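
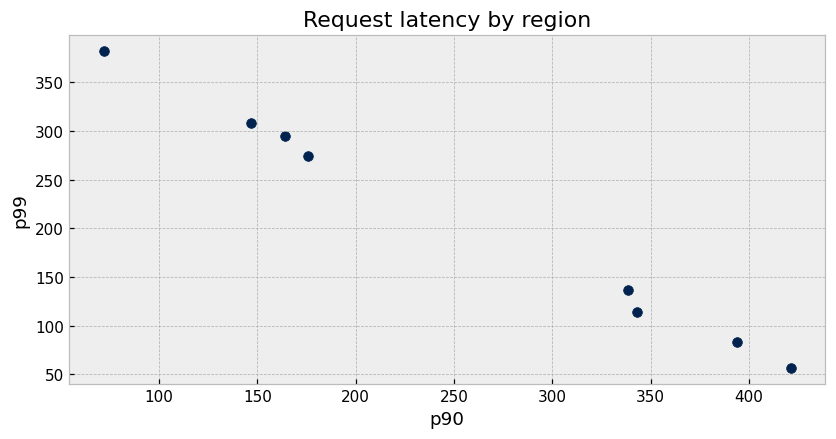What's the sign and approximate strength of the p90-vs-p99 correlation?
negative, strong

Points are negatively correlated; strong (|r| ≈ 1.0).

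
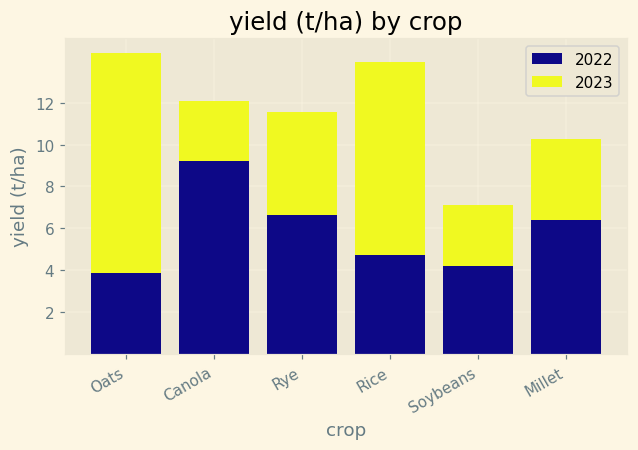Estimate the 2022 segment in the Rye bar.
2022 top ≈ 6, bottom ≈ 0; segment ≈ 6.

≈ 6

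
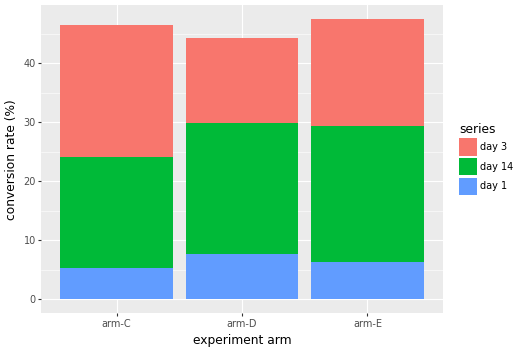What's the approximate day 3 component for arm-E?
day 3 top ≈ 45, bottom ≈ 30; segment ≈ 15.

≈ 15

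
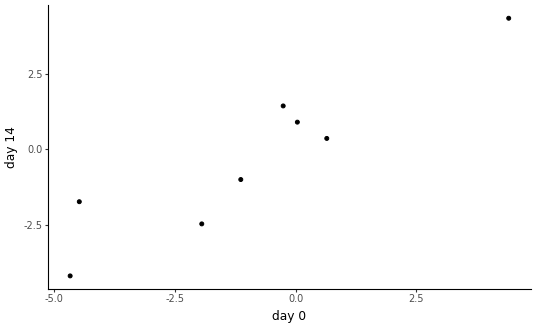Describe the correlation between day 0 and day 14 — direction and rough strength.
positive, strong

Points are positively correlated; strong (|r| ≈ 0.9).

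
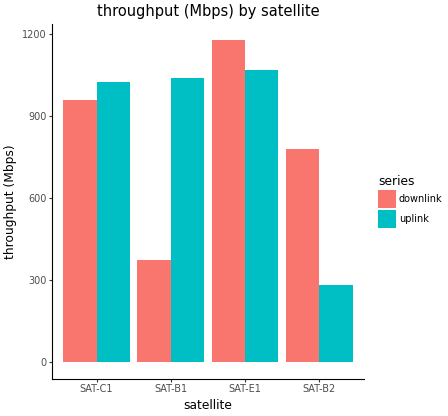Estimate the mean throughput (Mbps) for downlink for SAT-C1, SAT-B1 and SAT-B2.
(1000 + 400 + 800) / 3 ≈ 733.

≈ 733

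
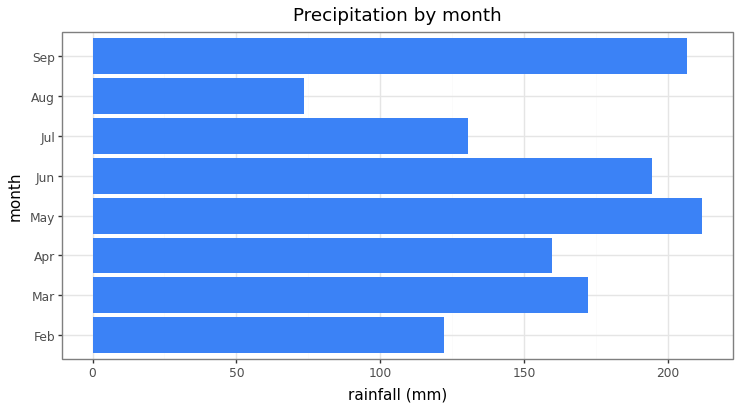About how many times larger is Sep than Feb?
≈ 1.67×

Sep ≈ 200, Feb ≈ 120; 200/120 ≈ 1.67.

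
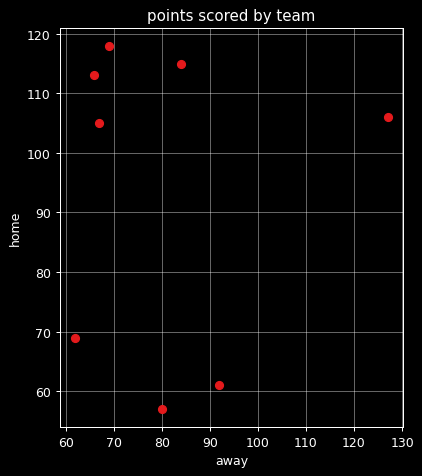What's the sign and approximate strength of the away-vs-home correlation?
Points are roughly uncorrelated; weak (|r| ≈ 0.0).

no clear correlation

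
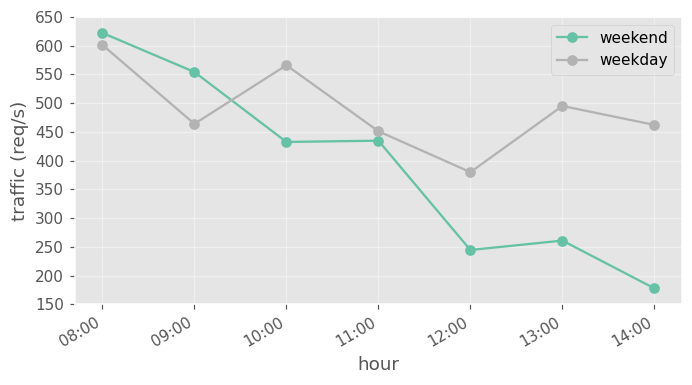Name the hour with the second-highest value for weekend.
Top 3 for weekend: 08:00 ≈ 600, 09:00 ≈ 550, 11:00 ≈ 450.

09:00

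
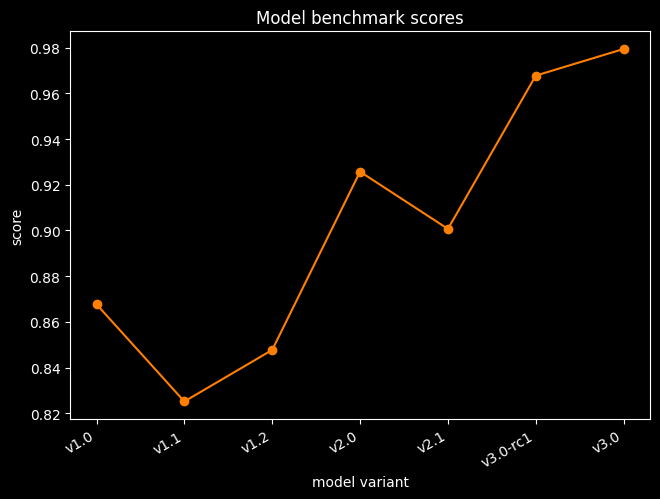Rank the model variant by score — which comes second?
v3.0-rc1

Top 3: v3.0 ≈ 0.98, v3.0-rc1 ≈ 0.96, v2.0 ≈ 0.92.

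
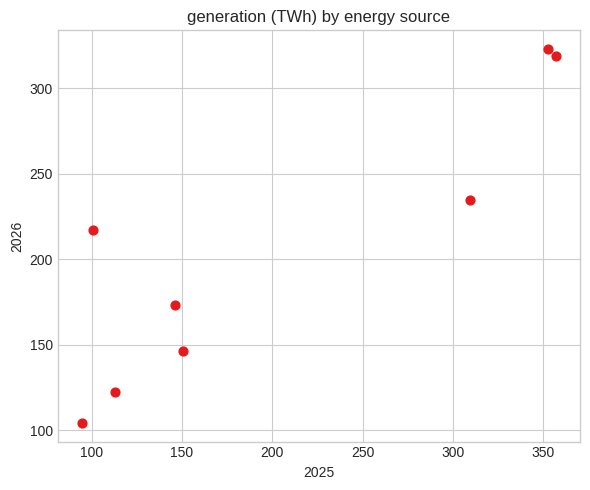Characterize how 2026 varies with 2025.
positive, strong

Points are positively correlated; strong (|r| ≈ 0.9).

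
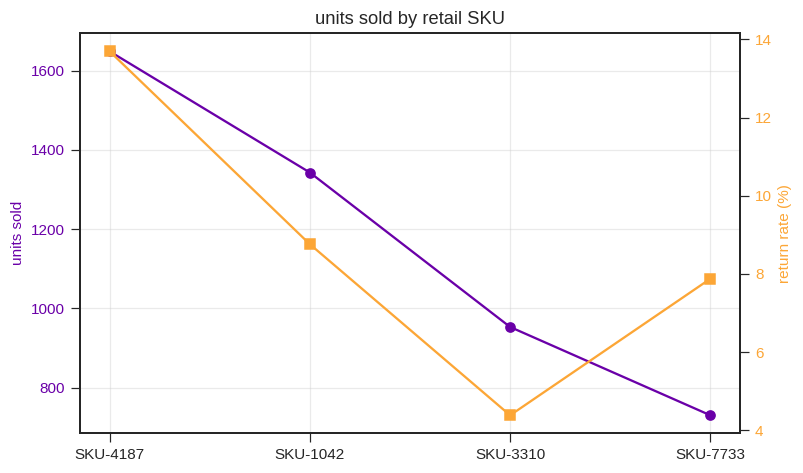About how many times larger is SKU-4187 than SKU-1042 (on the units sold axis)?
≈ 1.23×

SKU-4187 ≈ 1600, SKU-1042 ≈ 1300; 1600/1300 ≈ 1.23.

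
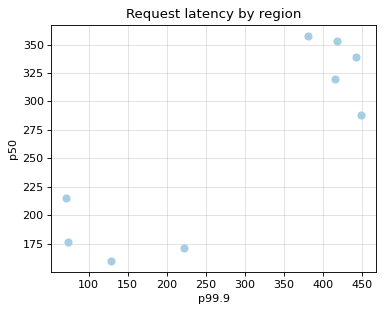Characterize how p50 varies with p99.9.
Points are positively correlated; strong (|r| ≈ 0.9).

positive, strong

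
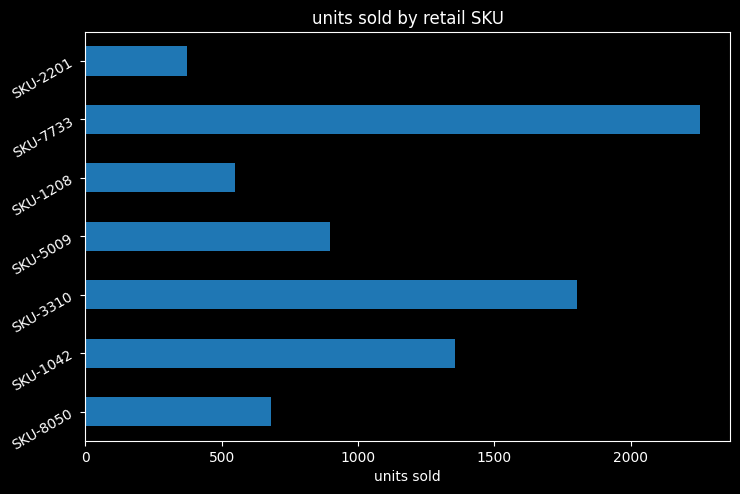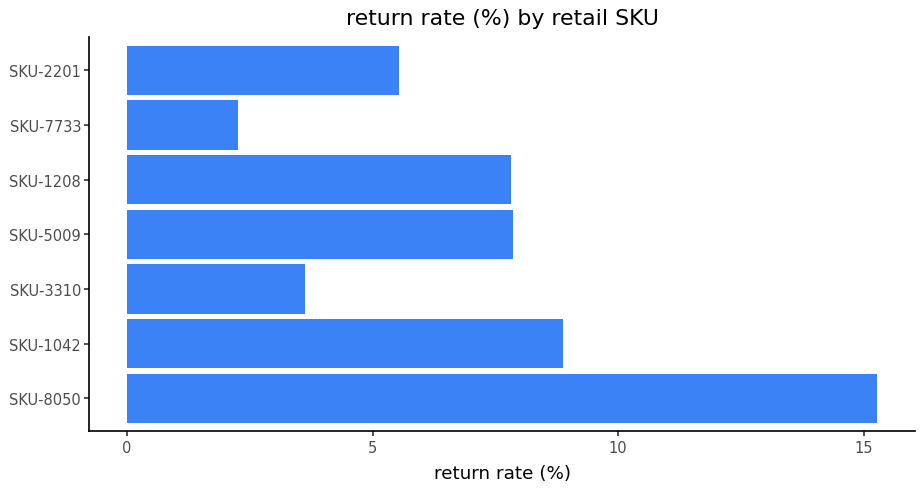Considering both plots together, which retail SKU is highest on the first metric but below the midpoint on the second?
Chart 2 median return rate (%) ≈ 8; below-median retail SKUs: SKU-3310, SKU-7733, SKU-2201. Among those, SKU-7733 has the highest units sold (≈ 2500).

SKU-7733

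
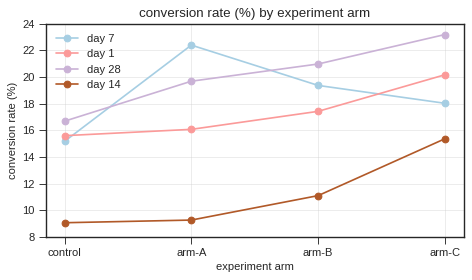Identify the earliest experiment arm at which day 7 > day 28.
arm-A

control: day 7 ≈ 16 vs day 28 ≈ 16 (not yet); arm-A: day 7 ≈ 22 vs day 28 ≈ 20 (first crossover).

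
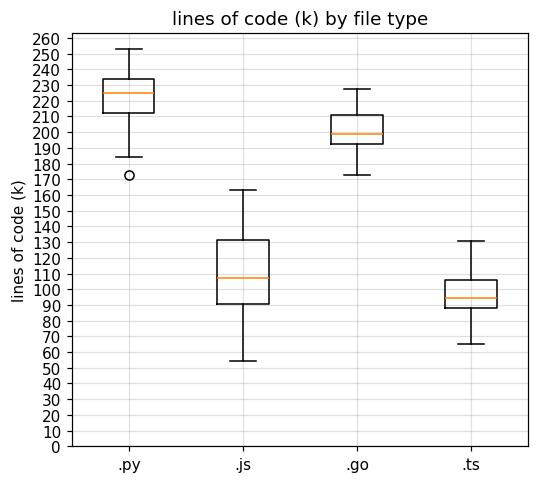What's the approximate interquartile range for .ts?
Q3 ≈ 110, Q1 ≈ 90; IQR ≈ 20.

≈ 20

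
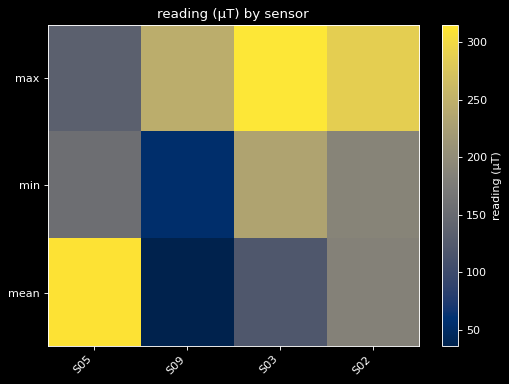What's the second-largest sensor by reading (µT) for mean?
Top 3 for mean: S05 ≈ 300, S02 ≈ 175, S03 ≈ 125.

S02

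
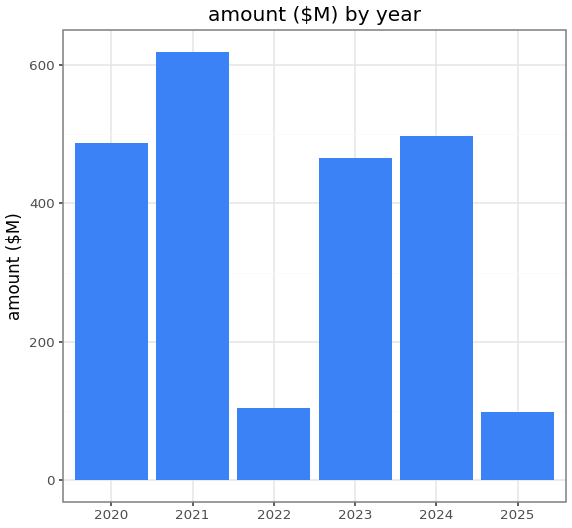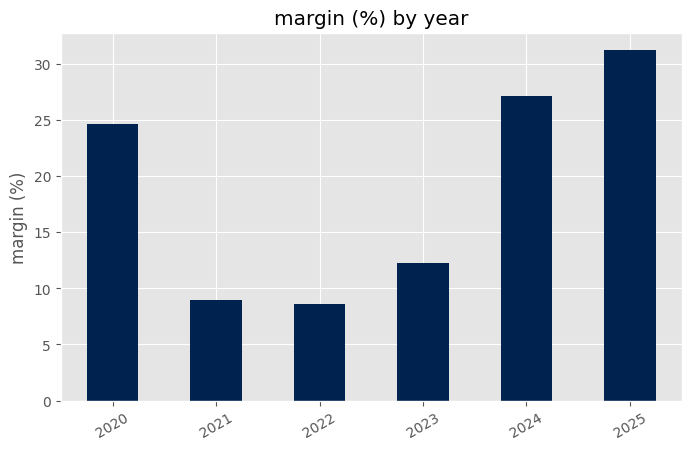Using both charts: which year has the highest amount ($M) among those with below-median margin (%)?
Chart 2 median margin (%) ≈ 20; below-median years: 2021, 2022, 2023. Among those, 2021 has the highest amount ($M) (≈ 600).

2021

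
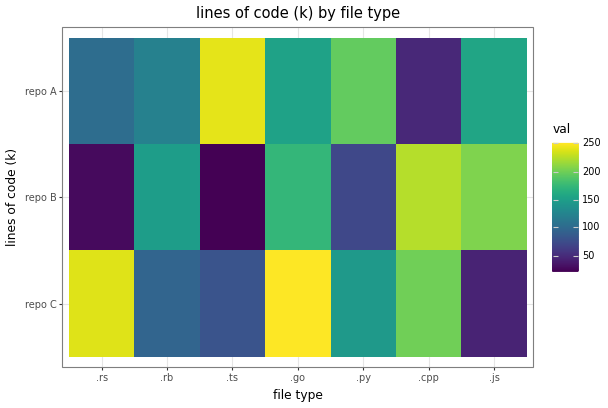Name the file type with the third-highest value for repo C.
Top 4 for repo C: .go ≈ 260, .rs ≈ 240, .cpp ≈ 200, .py ≈ 140.

.cpp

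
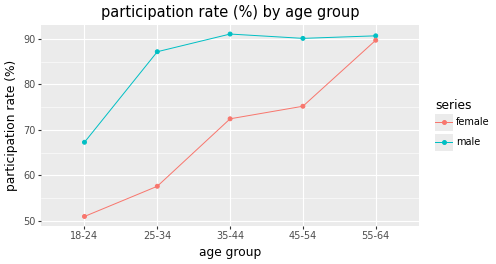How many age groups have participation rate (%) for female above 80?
1

Above 80: 55-64.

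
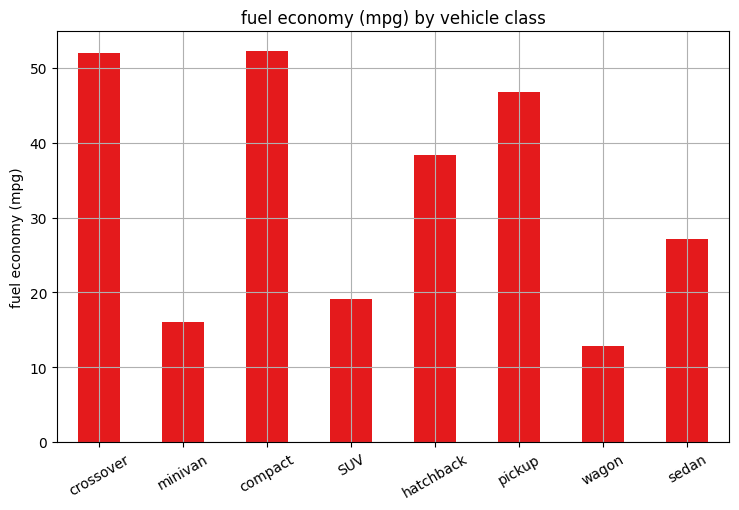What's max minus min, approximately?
≈ 35

Max compact ≈ 50, min wagon ≈ 15; range ≈ 35.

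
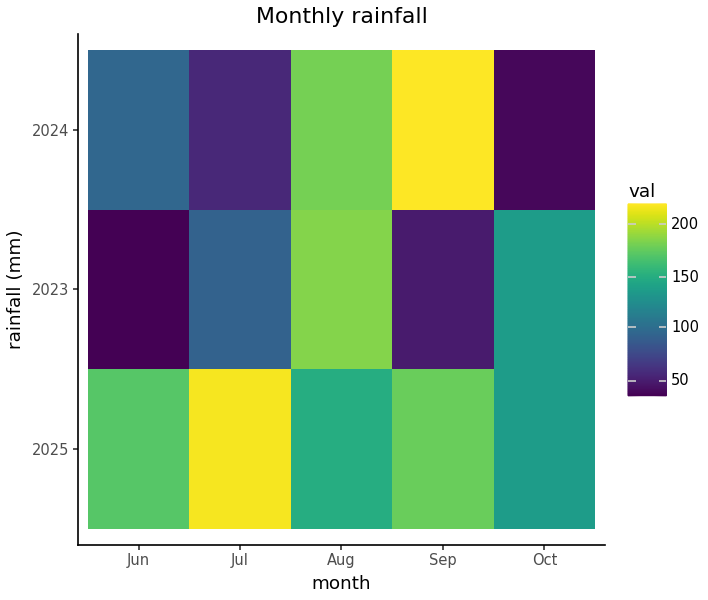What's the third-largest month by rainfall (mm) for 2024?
Top 4 for 2024: Sep ≈ 220, Aug ≈ 180, Jun ≈ 100, Jul ≈ 60.

Jun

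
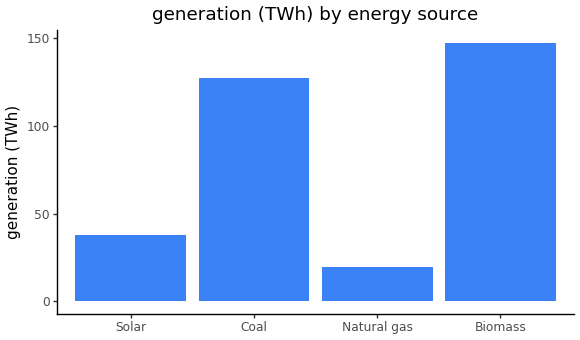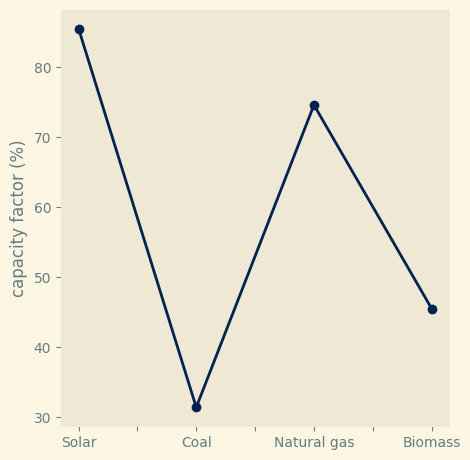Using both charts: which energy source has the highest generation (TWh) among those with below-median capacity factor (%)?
Chart 2 median capacity factor (%) ≈ 60; below-median energy sources: Coal, Biomass. Among those, Biomass has the highest generation (TWh) (≈ 140).

Biomass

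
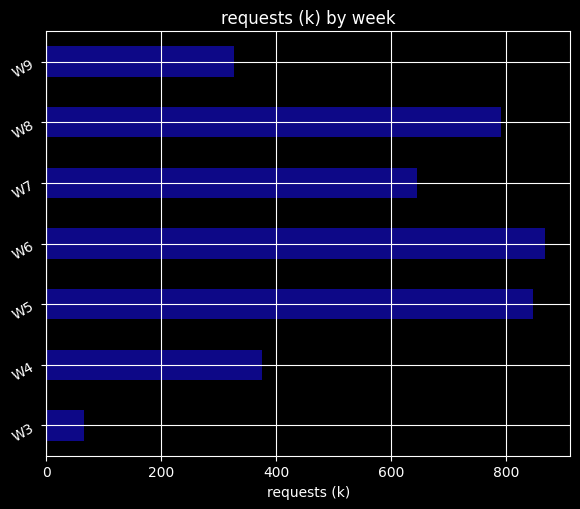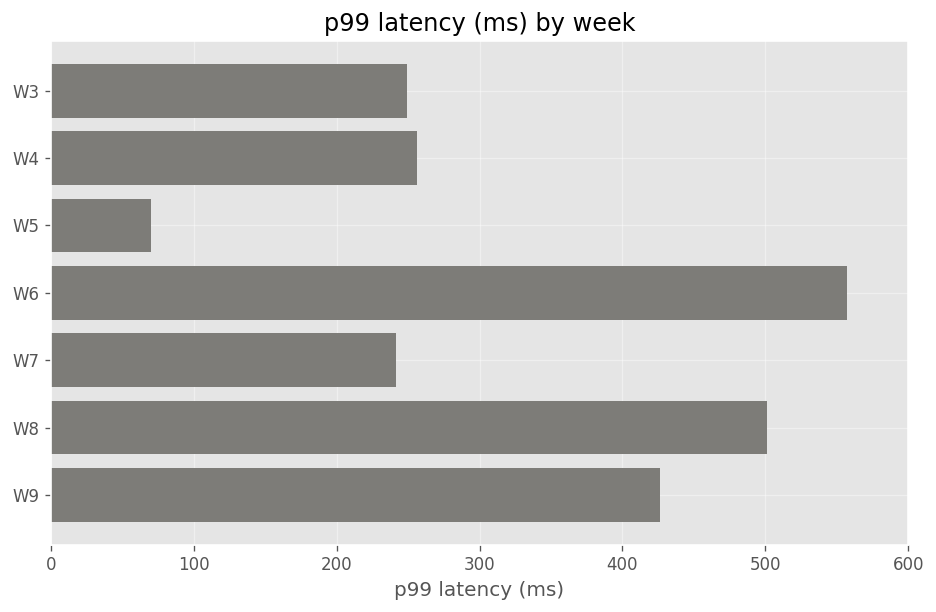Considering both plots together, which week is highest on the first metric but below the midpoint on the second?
W5

Chart 2 median p99 latency (ms) ≈ 300; below-median weeks: W3, W5, W7. Among those, W5 has the highest requests (k) (≈ 800).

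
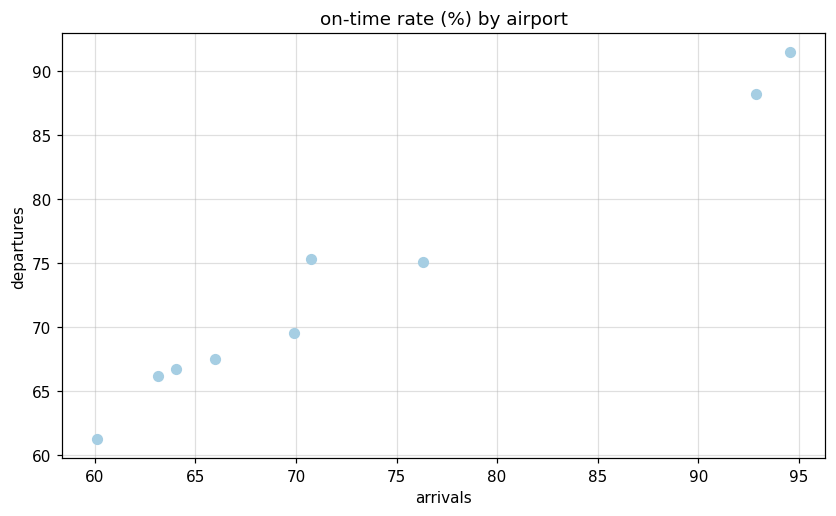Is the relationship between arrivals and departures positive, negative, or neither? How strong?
positive, strong

Points are positively correlated; strong (|r| ≈ 1.0).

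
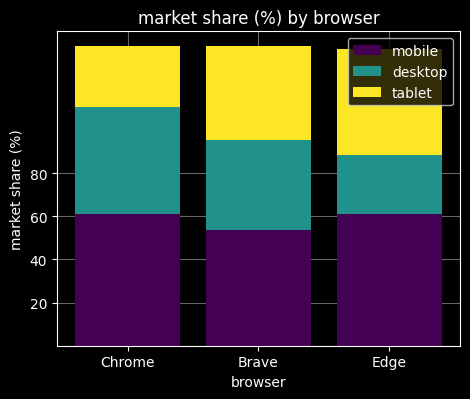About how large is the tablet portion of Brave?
≈ 40

tablet top ≈ 140, bottom ≈ 100; segment ≈ 40.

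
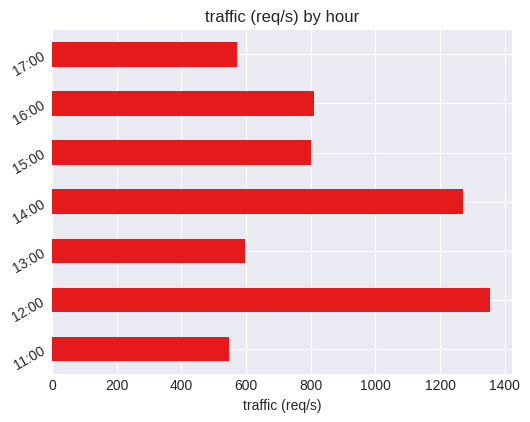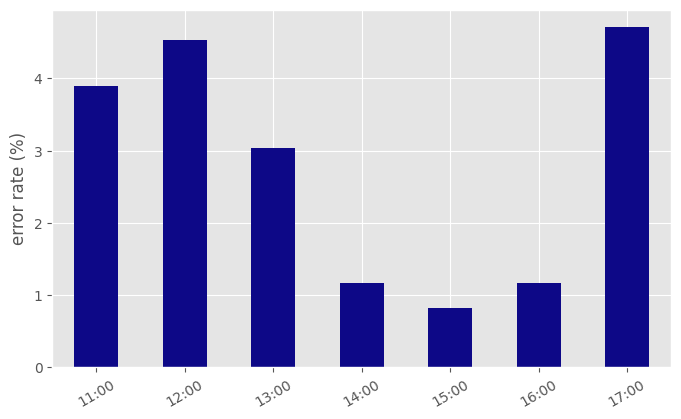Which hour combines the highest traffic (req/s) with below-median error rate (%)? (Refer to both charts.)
Chart 2 median error rate (%) ≈ 3; below-median hours: 14:00, 15:00, 16:00. Among those, 14:00 has the highest traffic (req/s) (≈ 1200).

14:00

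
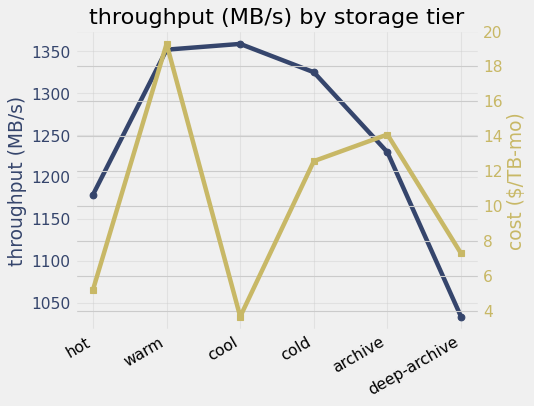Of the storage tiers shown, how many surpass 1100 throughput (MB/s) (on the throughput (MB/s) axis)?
5

Above 1100: hot, warm, cool, cold, archive.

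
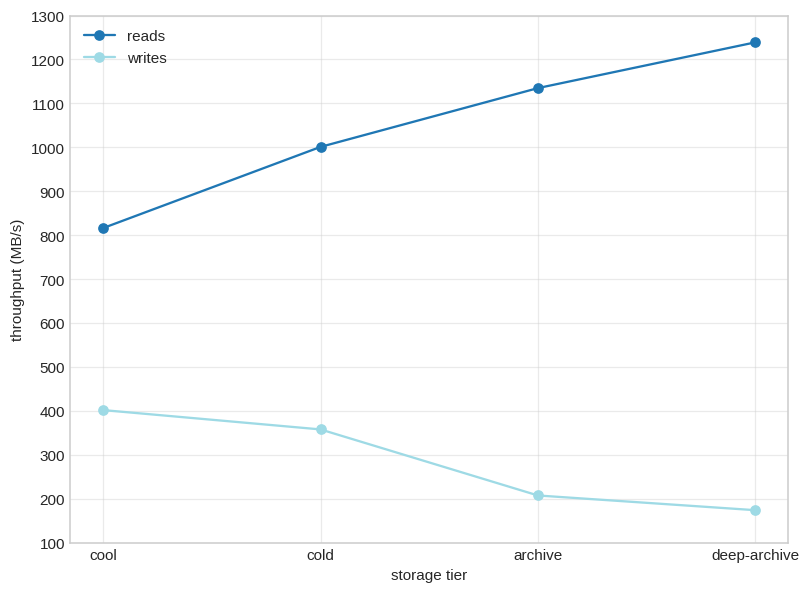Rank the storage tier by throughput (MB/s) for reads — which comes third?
Top 4 for reads: deep-archive ≈ 1200, archive ≈ 1100, cold ≈ 1000, cool ≈ 800.

cold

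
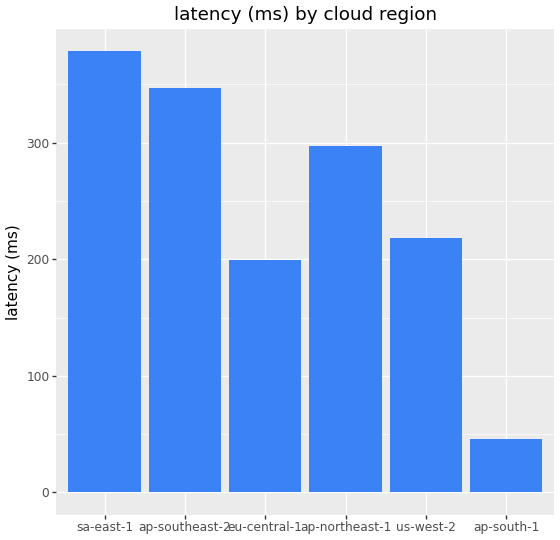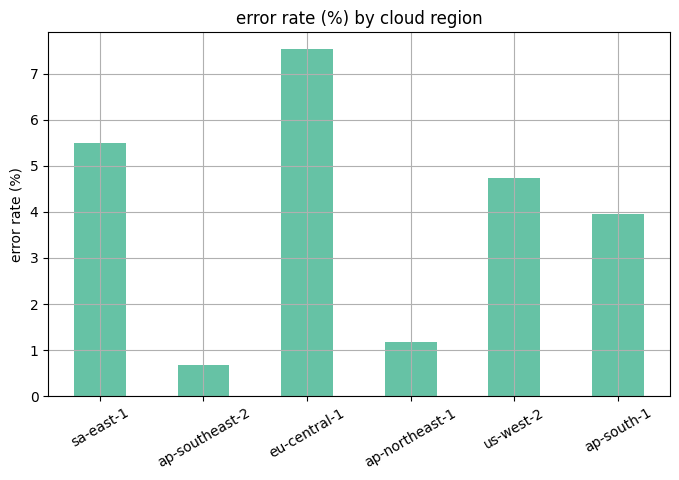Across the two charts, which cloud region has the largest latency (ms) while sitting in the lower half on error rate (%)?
ap-southeast-2

Chart 2 median error rate (%) ≈ 4; below-median cloud regions: ap-southeast-2, ap-northeast-1, ap-south-1. Among those, ap-southeast-2 has the highest latency (ms) (≈ 350).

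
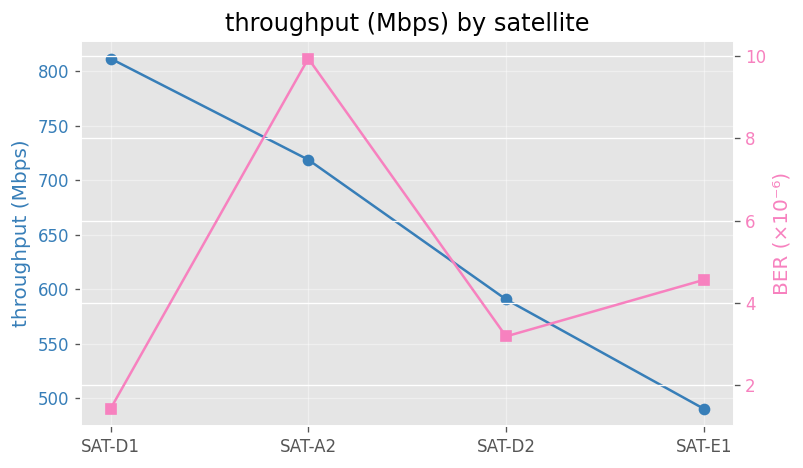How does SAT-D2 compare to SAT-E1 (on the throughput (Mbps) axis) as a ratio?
≈ 1.2×

SAT-D2 ≈ 600, SAT-E1 ≈ 500; 600/500 ≈ 1.2.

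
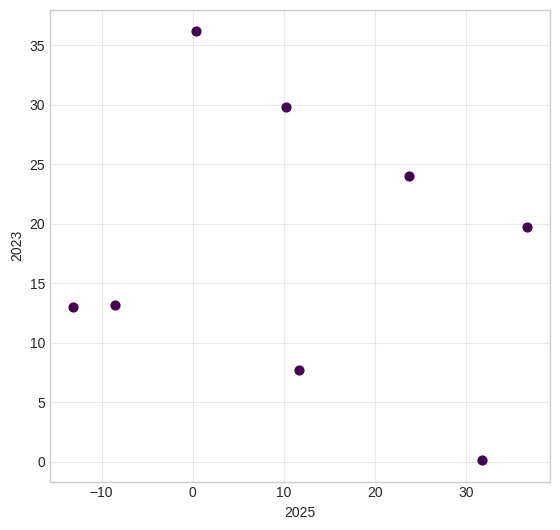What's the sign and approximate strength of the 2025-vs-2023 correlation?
no clear correlation

Points are roughly uncorrelated; weak (|r| ≈ 0.2).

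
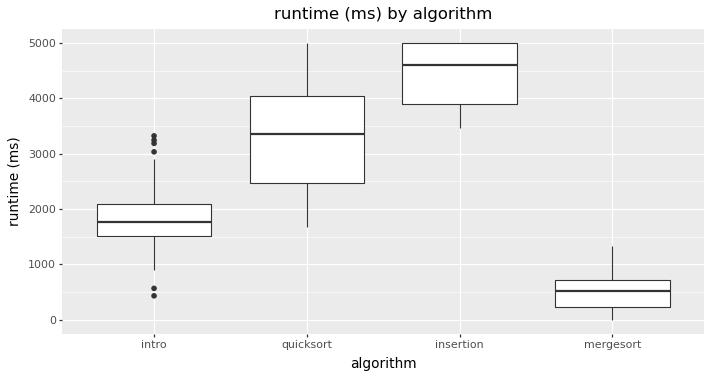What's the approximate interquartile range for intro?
≈ 500

Q3 ≈ 2000, Q1 ≈ 1500; IQR ≈ 500.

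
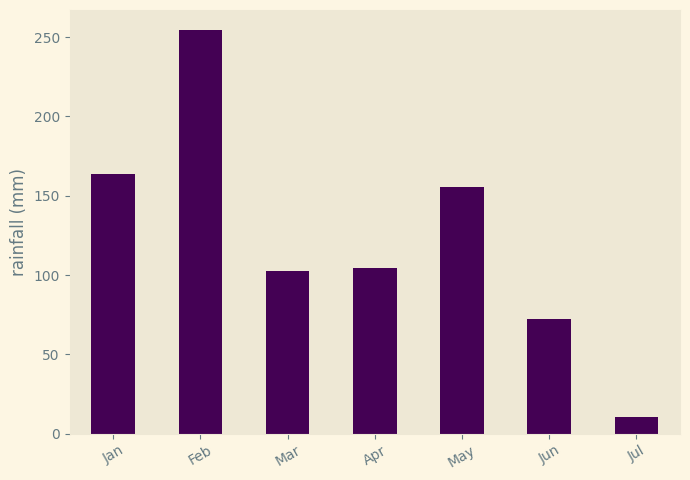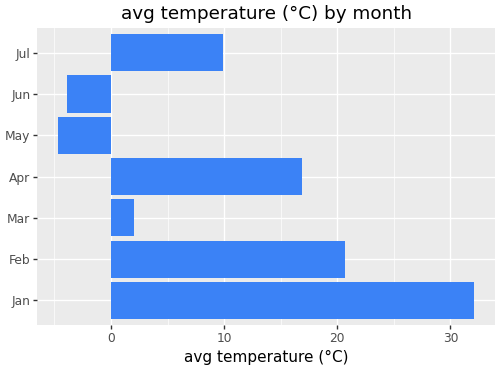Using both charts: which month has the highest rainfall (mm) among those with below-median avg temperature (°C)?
Chart 2 median avg temperature (°C) ≈ 10; below-median months: Mar, May, Jun. Among those, May has the highest rainfall (mm) (≈ 150).

May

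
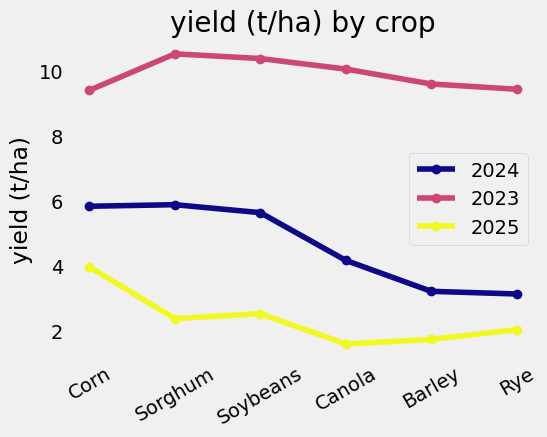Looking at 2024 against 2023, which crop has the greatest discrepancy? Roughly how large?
Barley, ≈ 7 t/ha

Barley: 2024 ≈ 3, 2023 ≈ 10 → gap ≈ 7. Next-largest (Rye) is only ≈ 6.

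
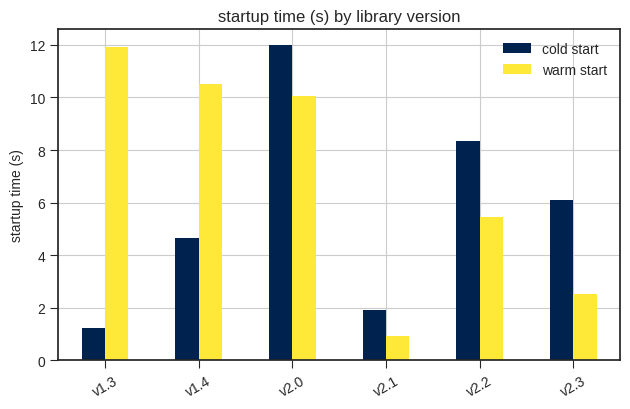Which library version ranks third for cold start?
v2.3

Top 4 for cold start: v2.0 ≈ 12, v2.2 ≈ 8, v2.3 ≈ 6, v1.4 ≈ 5.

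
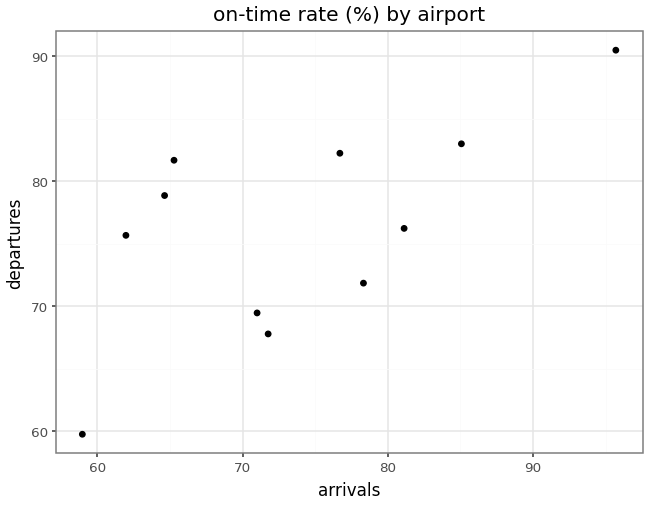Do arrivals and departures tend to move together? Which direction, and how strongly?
Points are positively correlated; moderate (|r| ≈ 0.6).

positive, moderate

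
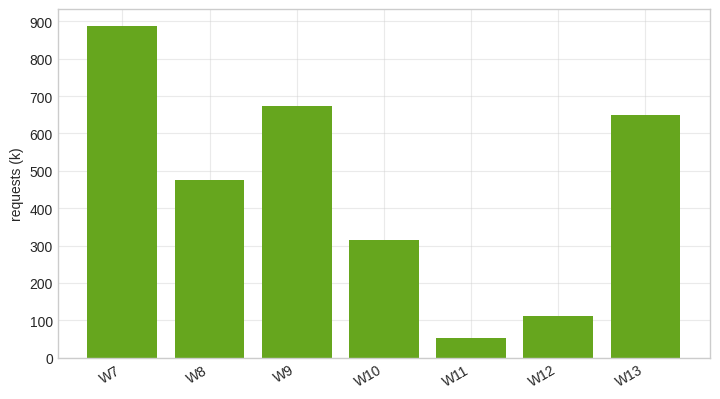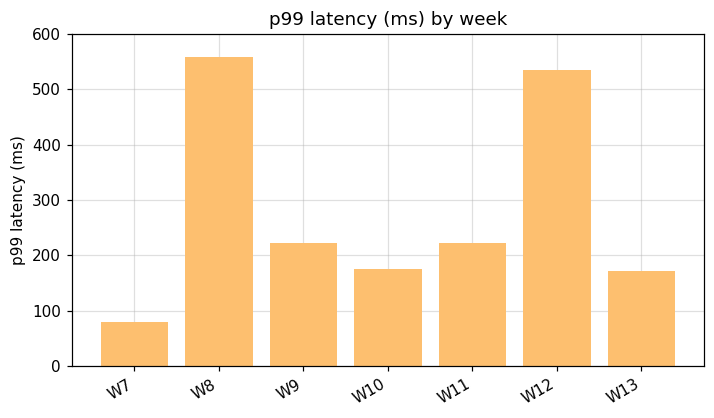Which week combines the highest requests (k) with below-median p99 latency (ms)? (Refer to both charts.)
Chart 2 median p99 latency (ms) ≈ 200; below-median weeks: W7, W10, W13. Among those, W7 has the highest requests (k) (≈ 900).

W7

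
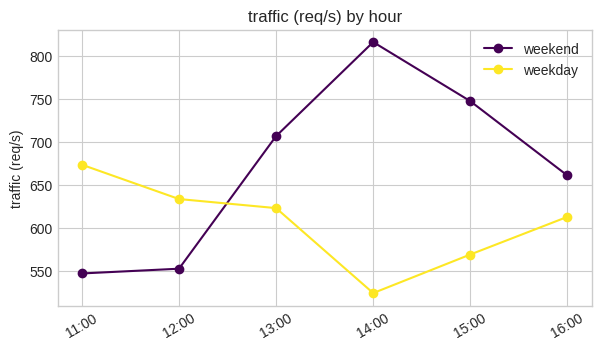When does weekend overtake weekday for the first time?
12:00: weekend ≈ 550 vs weekday ≈ 625 (not yet); 13:00: weekend ≈ 700 vs weekday ≈ 625 (first crossover).

13:00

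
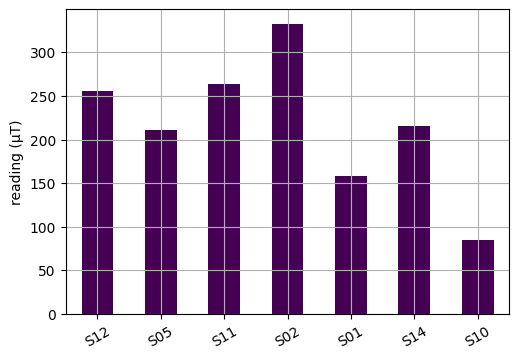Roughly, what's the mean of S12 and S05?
≈ 225

(250 + 200) / 2 ≈ 225.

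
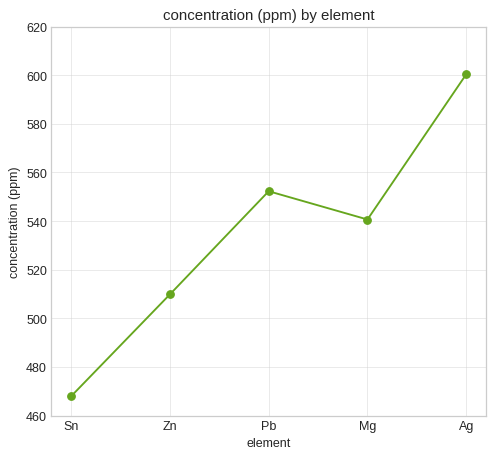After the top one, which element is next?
Pb

Top 3: Ag ≈ 600, Pb ≈ 560, Mg ≈ 540.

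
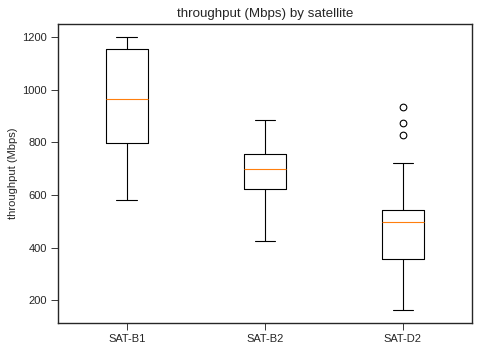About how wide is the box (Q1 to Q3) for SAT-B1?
≈ 350

Q3 ≈ 1150, Q1 ≈ 800; IQR ≈ 350.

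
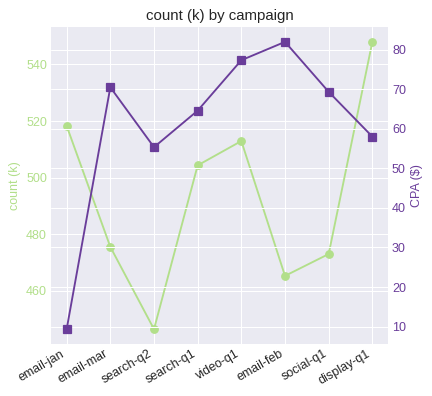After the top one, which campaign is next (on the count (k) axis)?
Top 3 (on the count (k) axis): display-q1 ≈ 550, email-jan ≈ 520, video-q1 ≈ 510.

email-jan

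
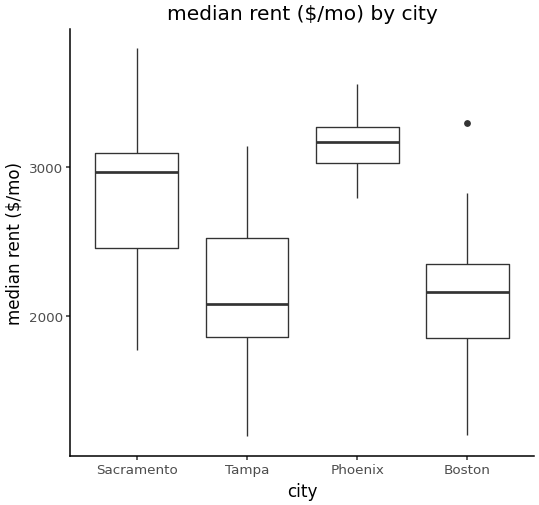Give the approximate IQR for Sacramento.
≈ 600

Q3 ≈ 3100, Q1 ≈ 2500; IQR ≈ 600.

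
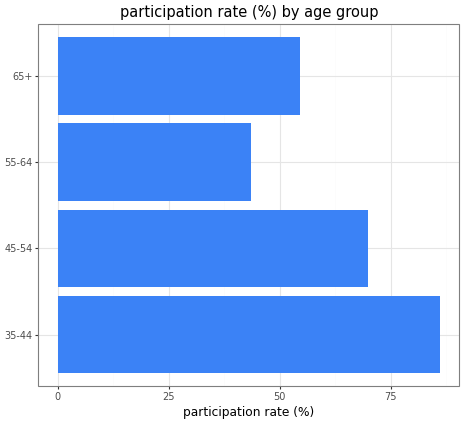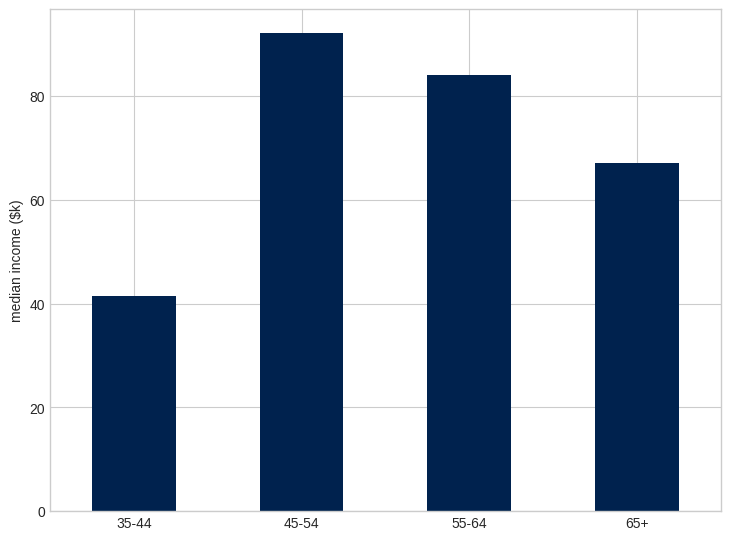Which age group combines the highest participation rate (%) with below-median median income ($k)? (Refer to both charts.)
35-44

Chart 2 median median income ($k) ≈ 80; below-median age groups: 35-44, 65+. Among those, 35-44 has the highest participation rate (%) (≈ 90).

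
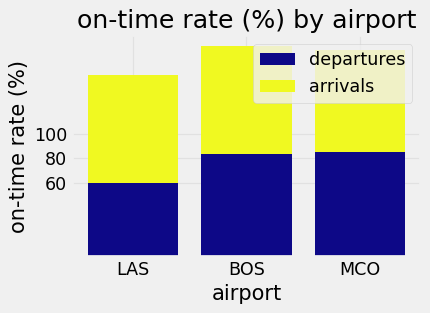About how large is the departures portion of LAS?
departures top ≈ 60, bottom ≈ 0; segment ≈ 60.

≈ 60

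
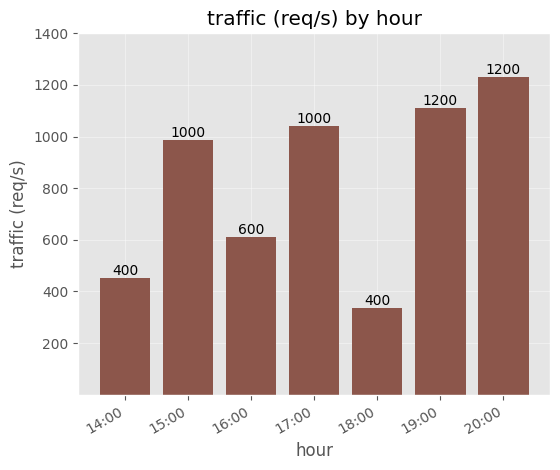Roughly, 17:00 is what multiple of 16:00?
17:00 ≈ 1000, 16:00 ≈ 600; 1000/600 ≈ 1.67.

≈ 1.67×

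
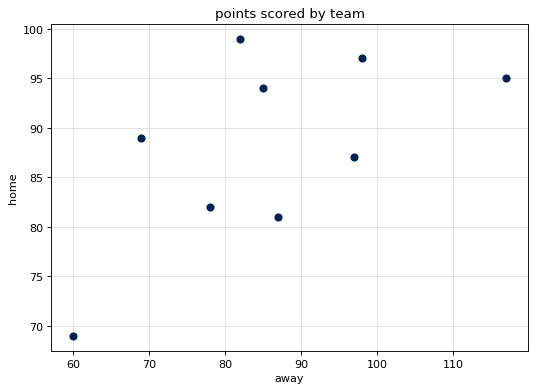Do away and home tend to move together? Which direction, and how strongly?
positive, moderate

Points are positively correlated; moderate (|r| ≈ 0.6).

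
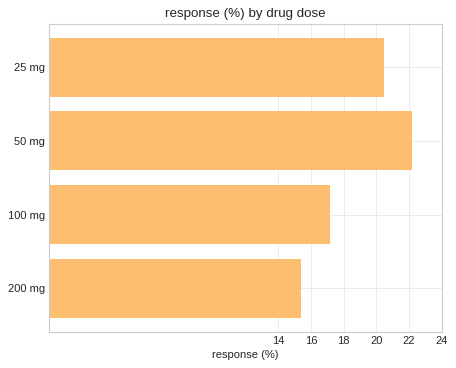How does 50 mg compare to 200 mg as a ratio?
50 mg ≈ 22, 200 mg ≈ 16; 22/16 ≈ 1.38.

≈ 1.38×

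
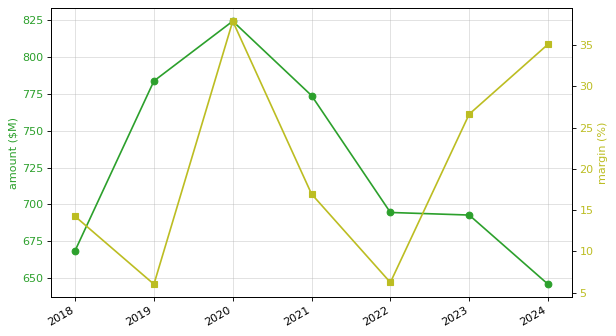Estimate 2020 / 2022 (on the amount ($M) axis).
2020 ≈ 820, 2022 ≈ 700; 820/700 ≈ 1.17.

≈ 1.17×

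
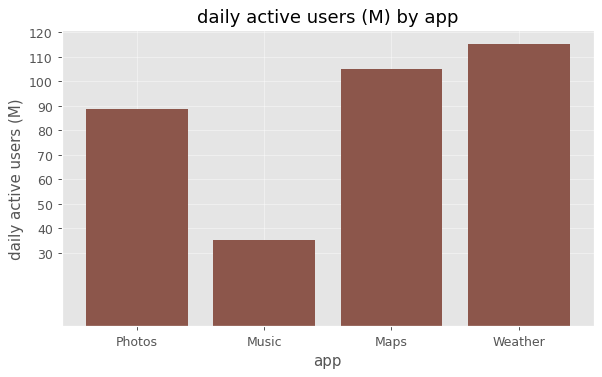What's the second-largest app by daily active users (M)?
Top 3: Weather ≈ 120, Maps ≈ 110, Photos ≈ 90.

Maps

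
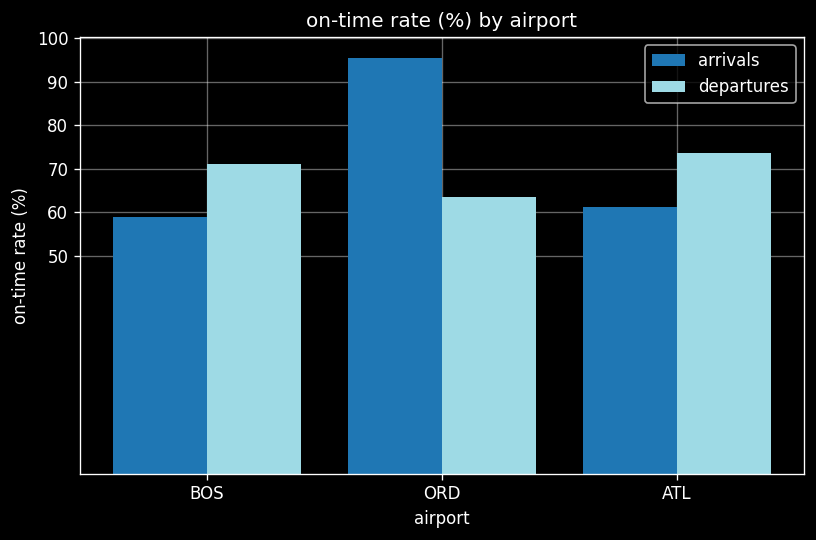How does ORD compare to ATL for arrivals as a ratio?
≈ 1.67×

ORD ≈ 100, ATL ≈ 60; 100/60 ≈ 1.67.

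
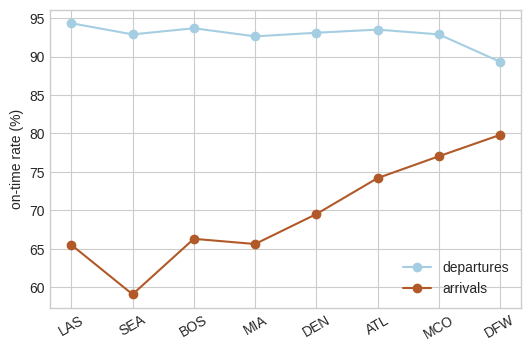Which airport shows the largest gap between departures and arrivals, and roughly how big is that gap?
SEA: departures ≈ 95, arrivals ≈ 60 → gap ≈ 35. Next-largest (LAS) is only ≈ 30.

SEA, ≈ 35 %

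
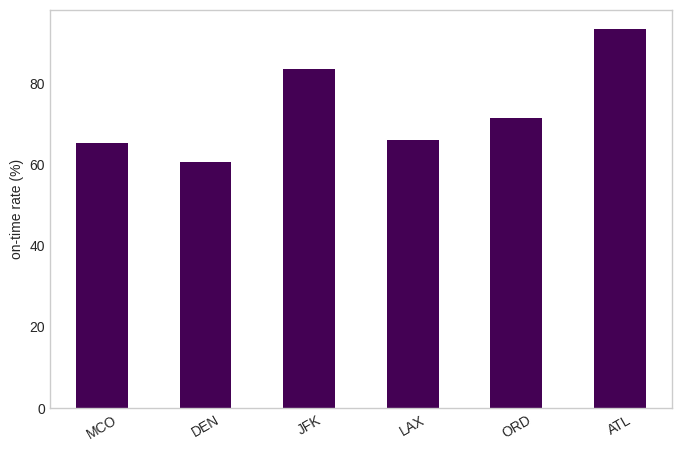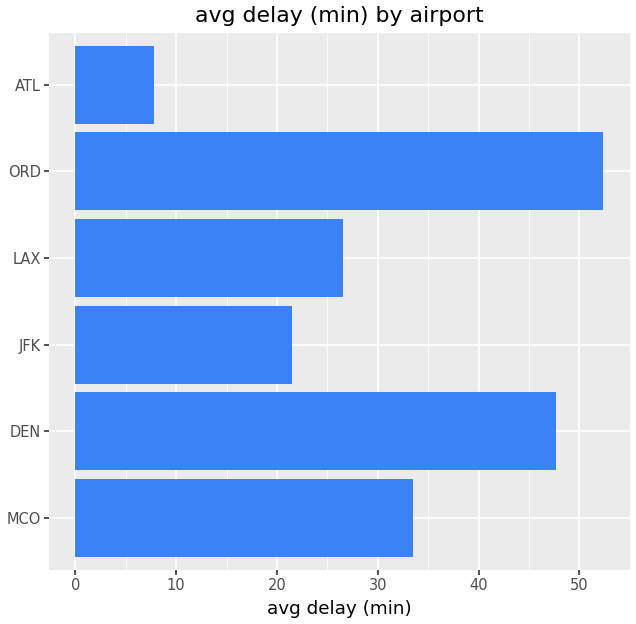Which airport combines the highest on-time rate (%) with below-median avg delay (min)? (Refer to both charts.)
Chart 2 median avg delay (min) ≈ 30; below-median airports: JFK, LAX, ATL. Among those, ATL has the highest on-time rate (%) (≈ 90).

ATL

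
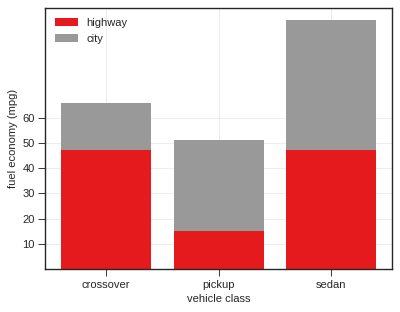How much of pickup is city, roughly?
city top ≈ 50, bottom ≈ 20; segment ≈ 30.

≈ 30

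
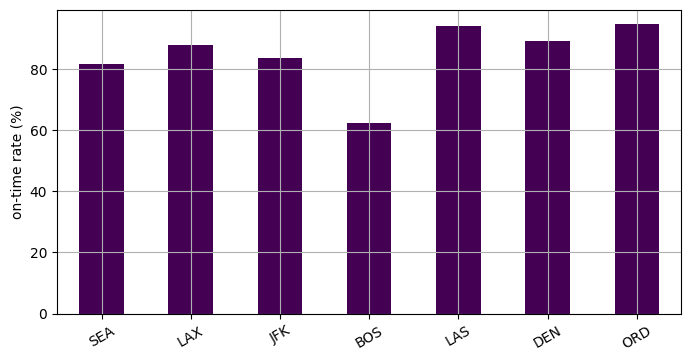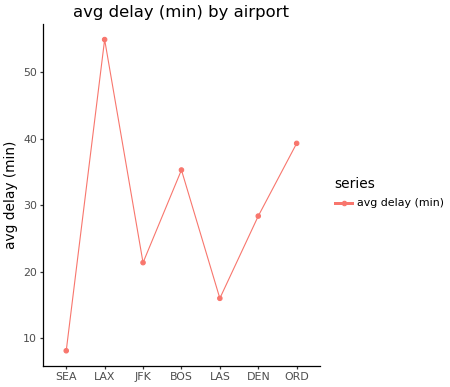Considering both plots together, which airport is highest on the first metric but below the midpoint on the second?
LAS

Chart 2 median avg delay (min) ≈ 30; below-median airports: SEA, JFK, LAS. Among those, LAS has the highest on-time rate (%) (≈ 90).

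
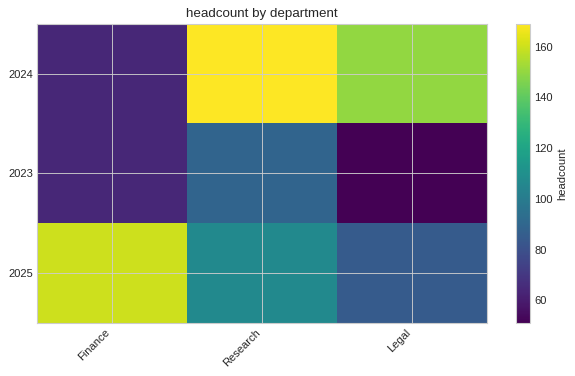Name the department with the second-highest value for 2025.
Research

Top 3 for 2025: Finance ≈ 160, Research ≈ 110, Legal ≈ 80.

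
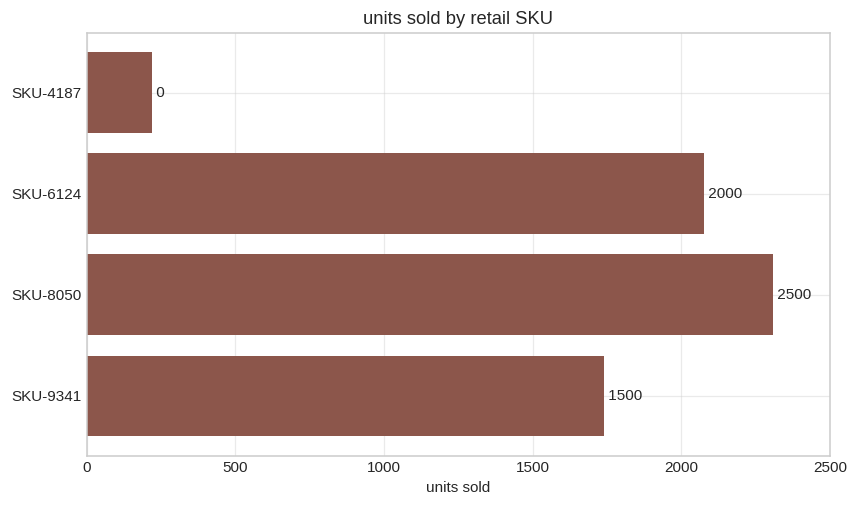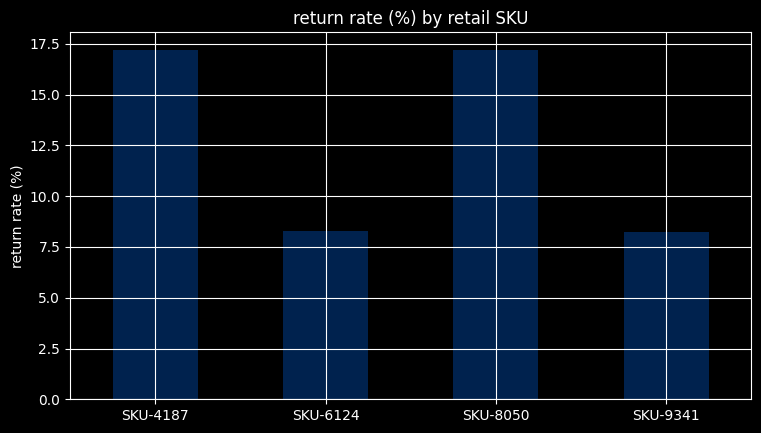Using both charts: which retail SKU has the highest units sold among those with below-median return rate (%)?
Chart 2 median return rate (%) ≈ 12; below-median retail SKUs: SKU-6124, SKU-9341. Among those, SKU-6124 has the highest units sold (≈ 2000).

SKU-6124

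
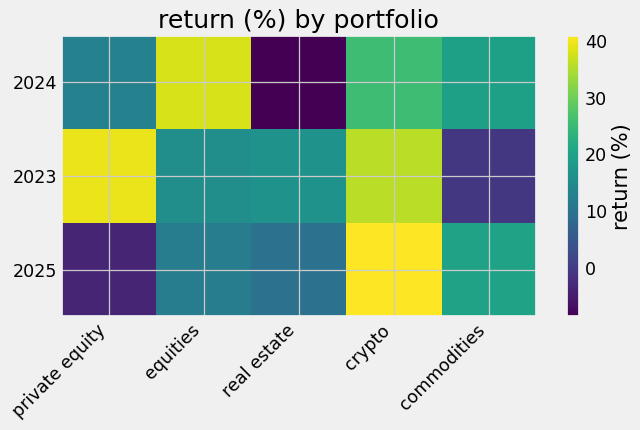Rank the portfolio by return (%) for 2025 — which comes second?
Top 3 for 2025: crypto ≈ 40, commodities ≈ 20, equities ≈ 10.

commodities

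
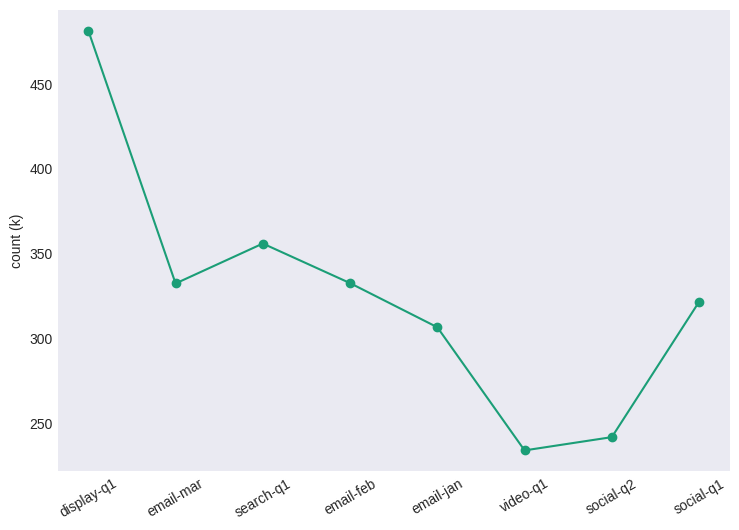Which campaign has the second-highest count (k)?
search-q1

Top 3: display-q1 ≈ 475, search-q1 ≈ 350, email-feb ≈ 325.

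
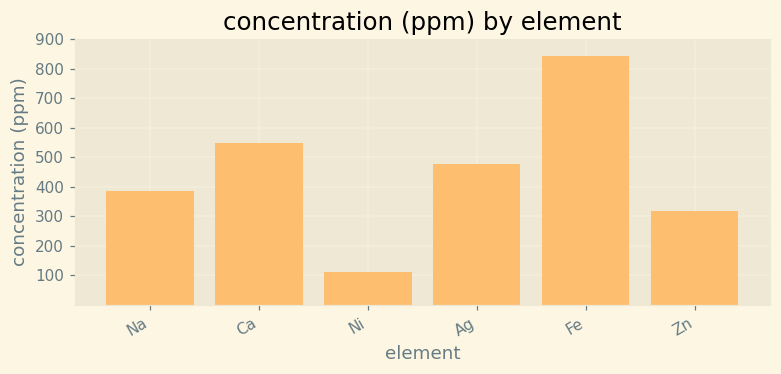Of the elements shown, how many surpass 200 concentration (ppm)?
5

Above 200: Na, Ca, Ag, Fe, Zn.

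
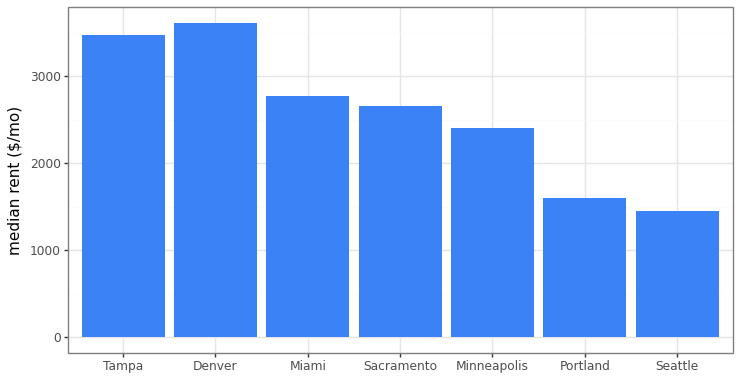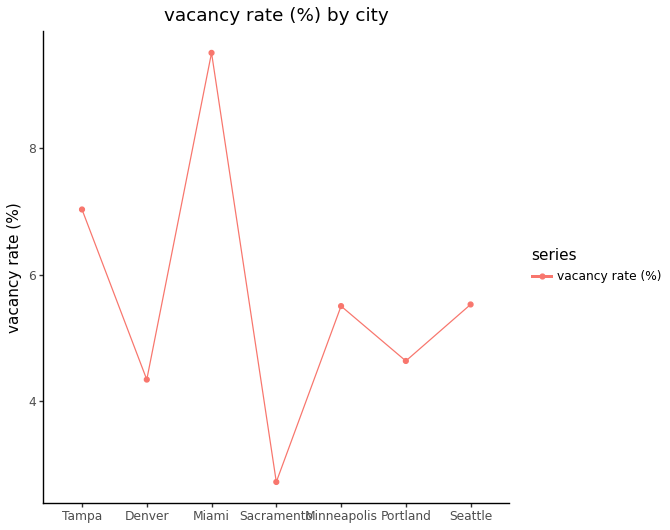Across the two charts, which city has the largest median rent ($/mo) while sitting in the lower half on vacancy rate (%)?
Denver

Chart 2 median vacancy rate (%) ≈ 6; below-median cities: Denver, Sacramento, Portland. Among those, Denver has the highest median rent ($/mo) (≈ 3500).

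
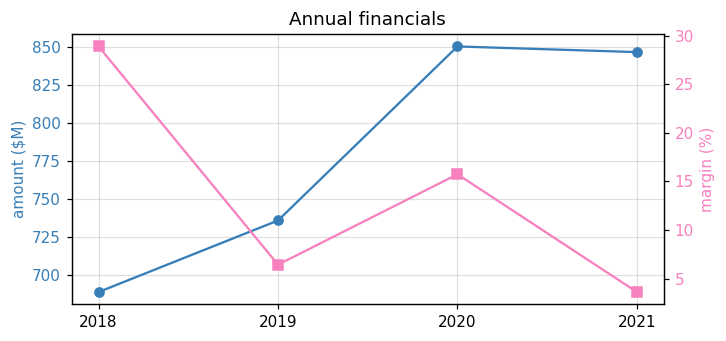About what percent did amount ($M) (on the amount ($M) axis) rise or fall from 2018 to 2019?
2018 ≈ 680, 2019 ≈ 740; (740 − 680) / 680 ≈ +8.8%.

≈ +8.8%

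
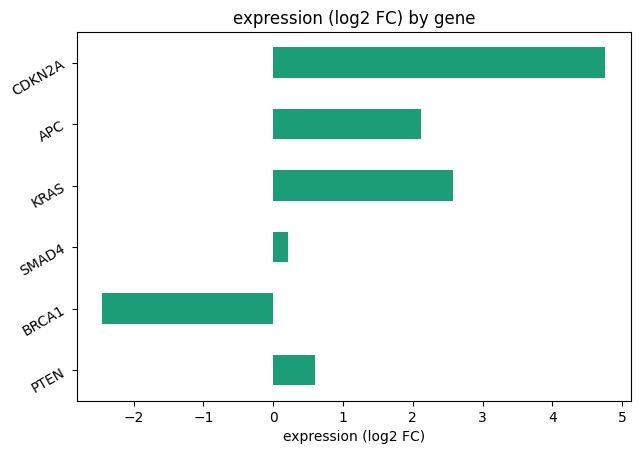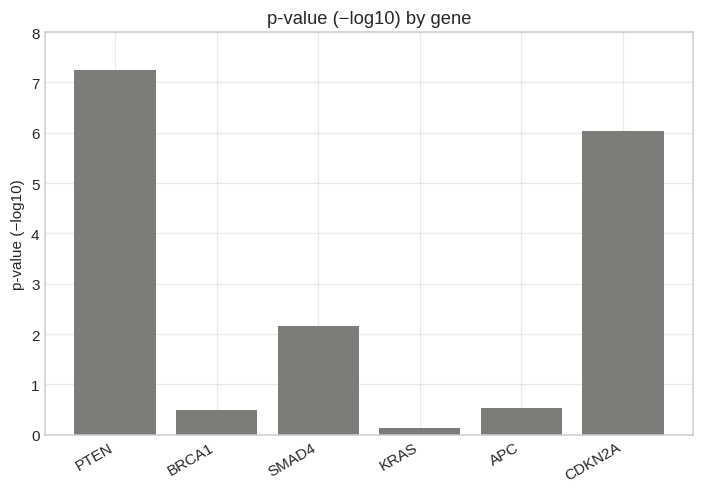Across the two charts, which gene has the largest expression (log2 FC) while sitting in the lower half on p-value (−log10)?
KRAS

Chart 2 median p-value (−log10) ≈ 1; below-median genes: BRCA1, KRAS, APC. Among those, KRAS has the highest expression (log2 FC) (≈ 2.5).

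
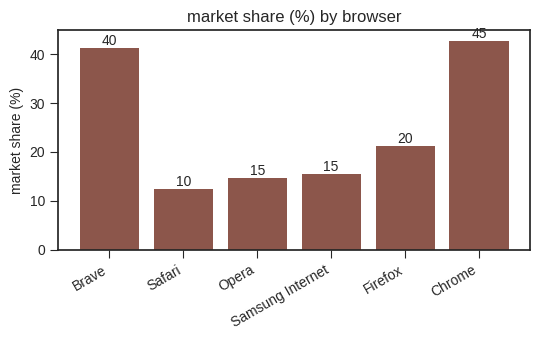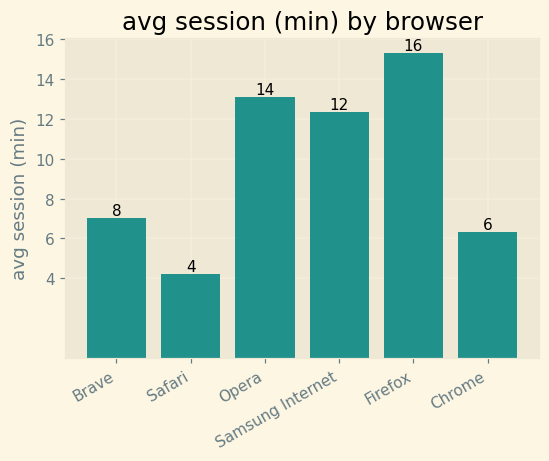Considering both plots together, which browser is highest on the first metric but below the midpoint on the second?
Chart 2 median avg session (min) ≈ 10; below-median browsers: Brave, Safari, Chrome. Among those, Chrome has the highest market share (%) (≈ 45).

Chrome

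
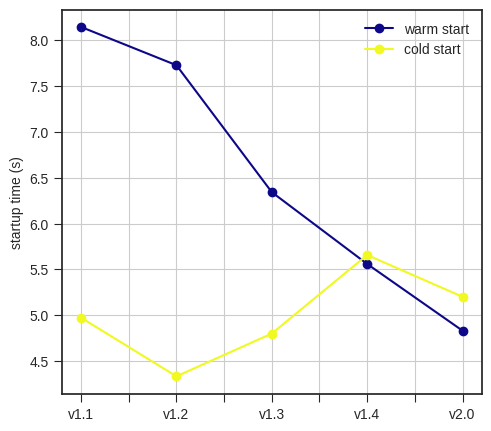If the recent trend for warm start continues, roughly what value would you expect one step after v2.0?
≈ 4.25

Last three: 6.5, 5.5, 5.0 → slope ≈ -0.75/step → next ≈ 4.25.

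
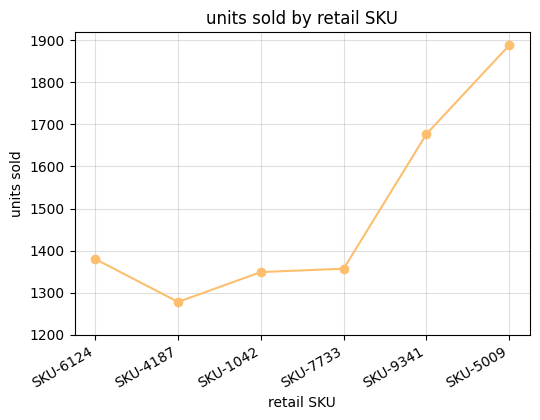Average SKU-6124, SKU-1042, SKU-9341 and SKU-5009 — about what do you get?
≈ 1575

(1400 + 1300 + 1700 + 1900) / 4 ≈ 1575.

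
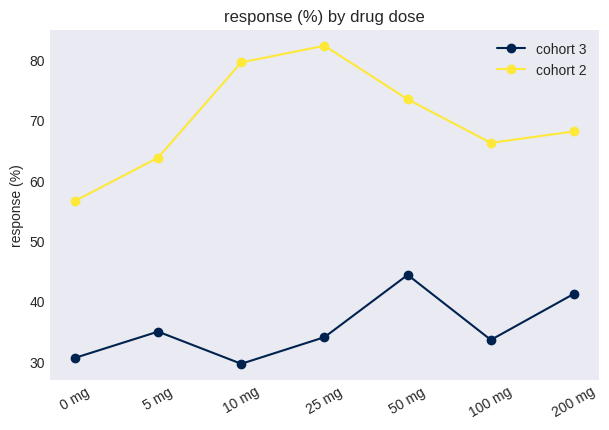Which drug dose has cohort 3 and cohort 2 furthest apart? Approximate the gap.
10 mg: cohort 3 ≈ 30, cohort 2 ≈ 80 → gap ≈ 50. Next-largest (25 mg) is only ≈ 45.

10 mg, ≈ 50 %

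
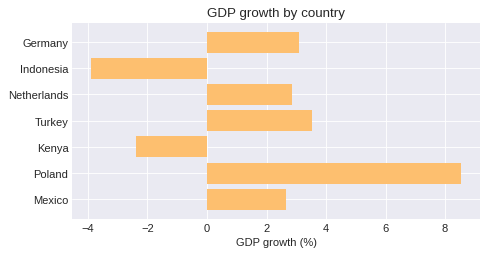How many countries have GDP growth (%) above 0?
5

Above 0: Germany, Netherlands, Turkey, Poland, Mexico.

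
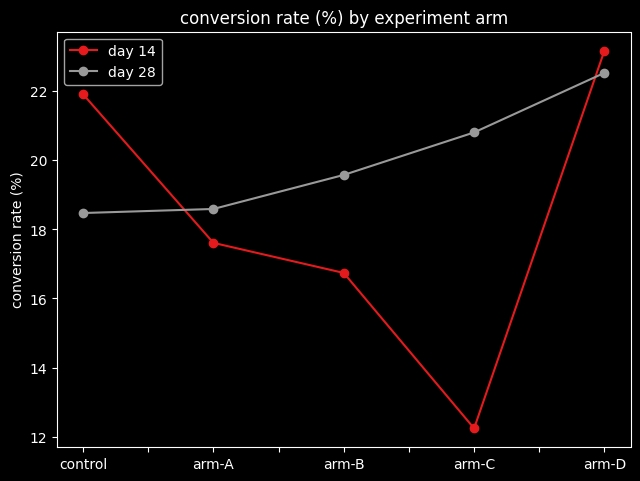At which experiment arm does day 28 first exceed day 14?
arm-A

control: day 28 ≈ 18 vs day 14 ≈ 22 (not yet); arm-A: day 28 ≈ 19 vs day 14 ≈ 18 (first crossover).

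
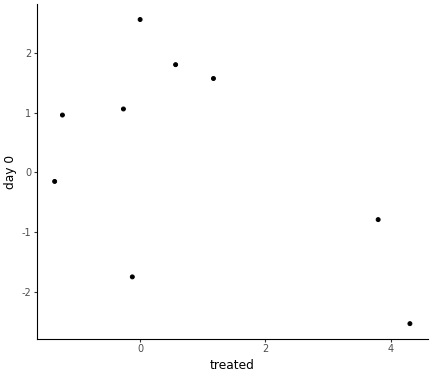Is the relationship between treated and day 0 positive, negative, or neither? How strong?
Points are negatively correlated; moderate (|r| ≈ 0.5).

negative, moderate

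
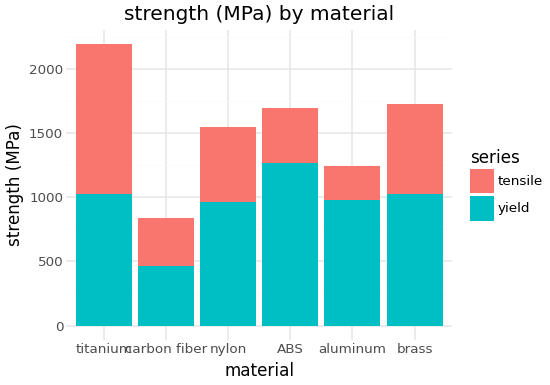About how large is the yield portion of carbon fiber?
≈ 400

yield top ≈ 400, bottom ≈ 0; segment ≈ 400.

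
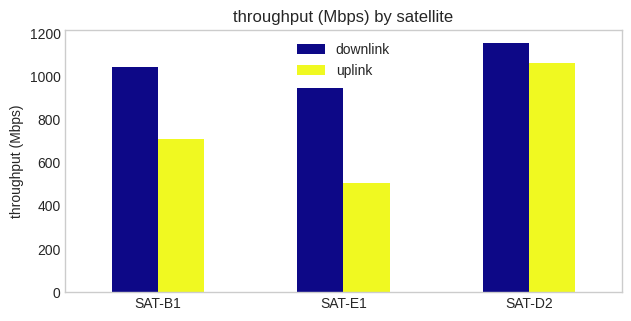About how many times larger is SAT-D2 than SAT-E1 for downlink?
≈ 1.33×

SAT-D2 ≈ 1200, SAT-E1 ≈ 900; 1200/900 ≈ 1.33.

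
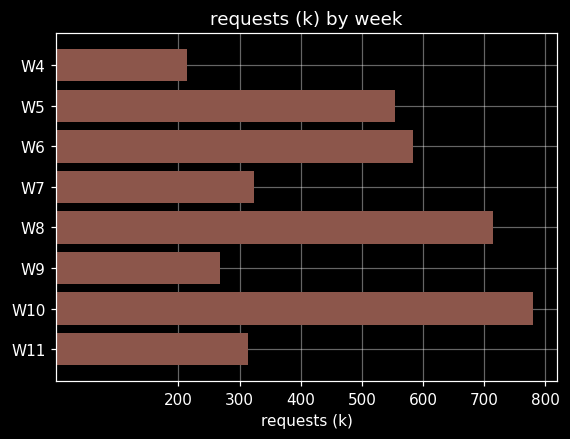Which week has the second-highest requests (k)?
Top 3: W10 ≈ 800, W8 ≈ 700, W6 ≈ 600.

W8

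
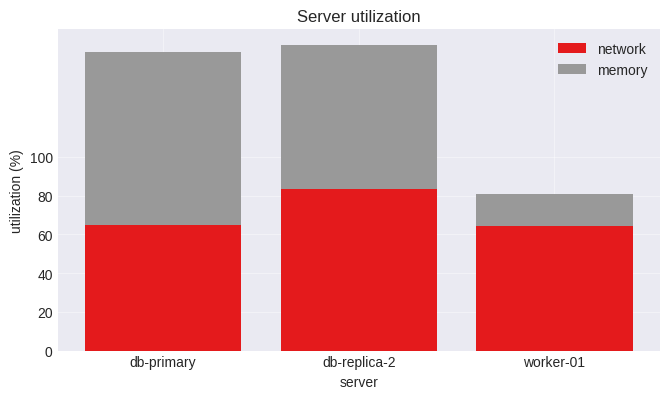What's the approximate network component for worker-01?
network top ≈ 60, bottom ≈ 0; segment ≈ 60.

≈ 60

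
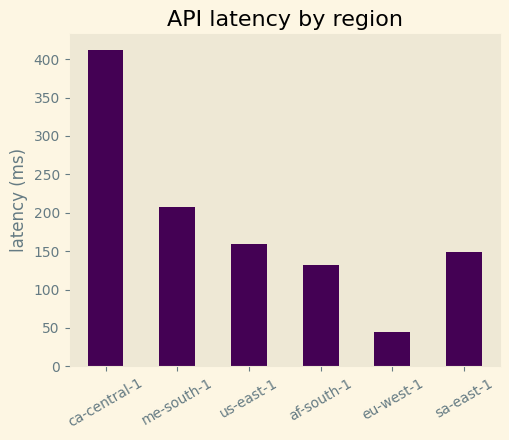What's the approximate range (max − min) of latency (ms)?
Max ca-central-1 ≈ 400, min eu-west-1 ≈ 50; range ≈ 350.

≈ 350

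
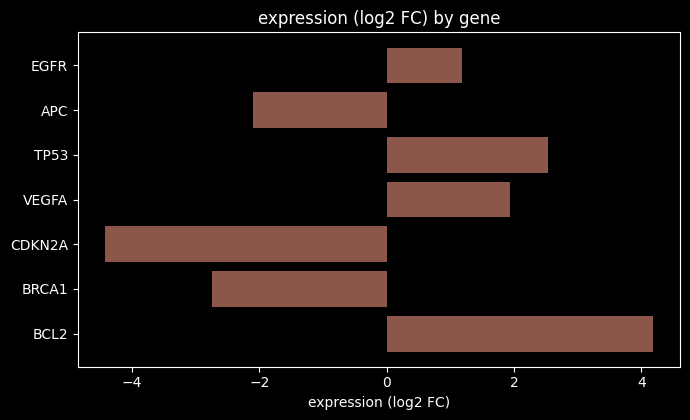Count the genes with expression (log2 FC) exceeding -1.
Above -1: EGFR, TP53, VEGFA, BCL2.

4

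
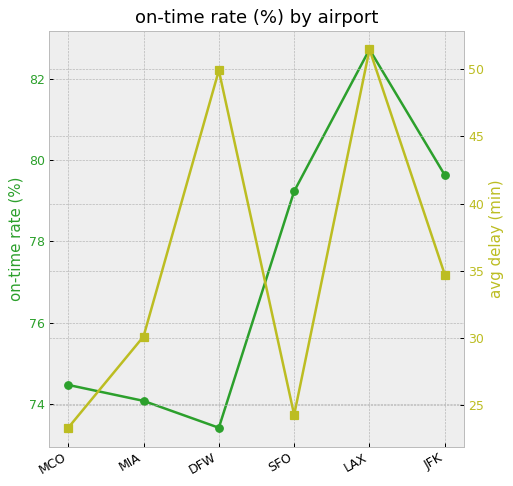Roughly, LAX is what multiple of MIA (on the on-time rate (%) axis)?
LAX ≈ 83, MIA ≈ 74; 83/74 ≈ 1.12.

≈ 1.12×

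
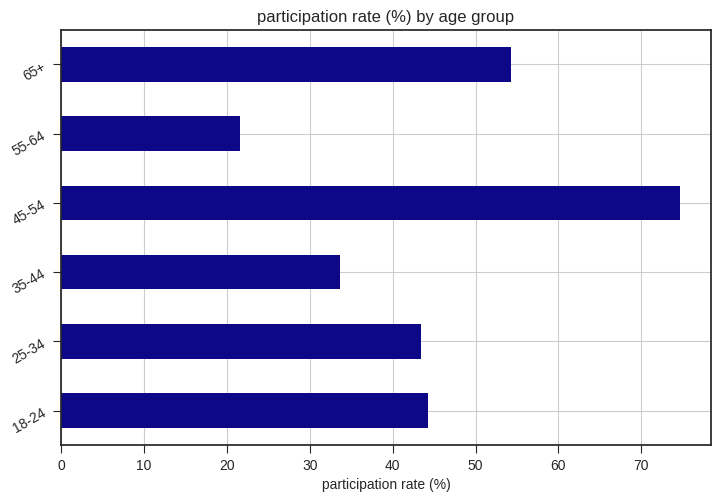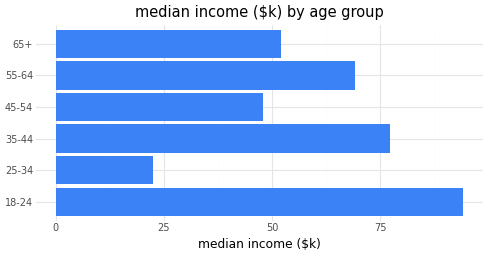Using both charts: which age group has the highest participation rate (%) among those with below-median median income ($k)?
45-54

Chart 2 median median income ($k) ≈ 60; below-median age groups: 25-34, 45-54, 65+. Among those, 45-54 has the highest participation rate (%) (≈ 70).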